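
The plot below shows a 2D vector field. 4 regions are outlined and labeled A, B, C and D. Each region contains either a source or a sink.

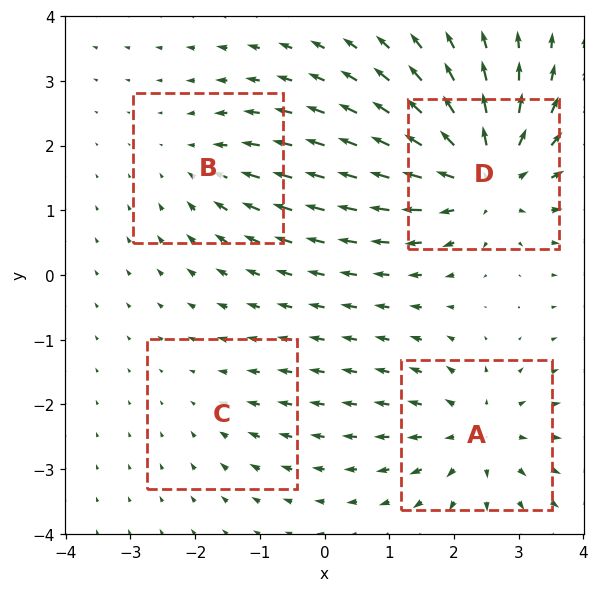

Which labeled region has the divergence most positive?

D

Divergence at each region's feature centre — A: about +5, B: about -3, C: about -2, D: about +7. Region D is most positive.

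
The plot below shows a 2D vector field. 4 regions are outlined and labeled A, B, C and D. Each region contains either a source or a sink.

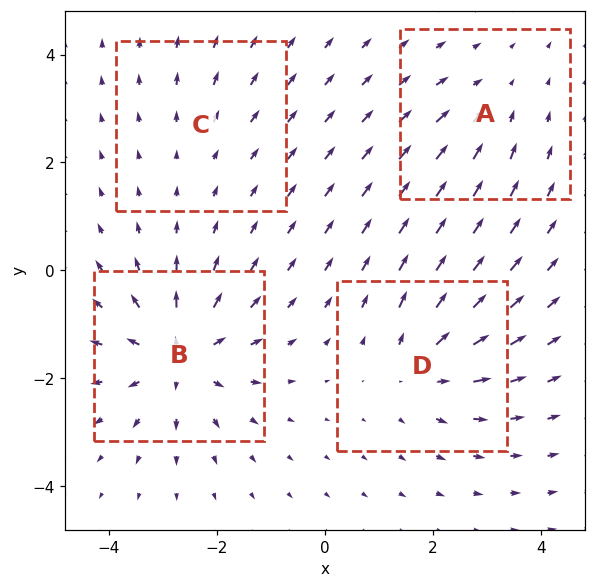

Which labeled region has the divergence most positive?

B

Divergence at each region's feature centre — A: about -3, B: about +7, C: about +2, D: about +5. Region B is most positive.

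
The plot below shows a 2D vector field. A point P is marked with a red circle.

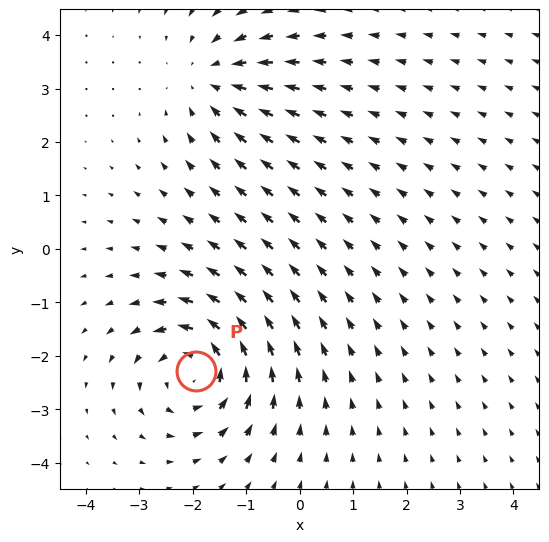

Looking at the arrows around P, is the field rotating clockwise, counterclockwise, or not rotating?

Near P at (-1.9, -2.3) the arrows circulate counterclockwise. The curl (z-component) there is about +4; positive curl means counterclockwise rotation.

counterclockwise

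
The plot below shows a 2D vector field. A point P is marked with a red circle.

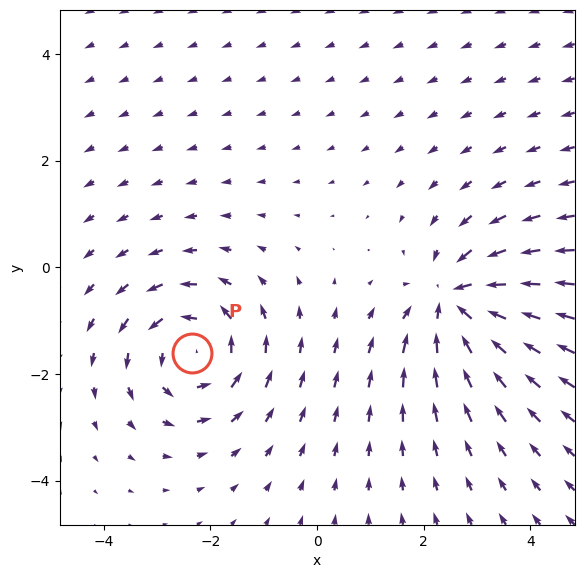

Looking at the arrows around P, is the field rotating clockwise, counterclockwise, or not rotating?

Near P at (-2.3, -1.6) the arrows circulate counterclockwise. The curl (z-component) there is about +4; positive curl means counterclockwise rotation.

counterclockwise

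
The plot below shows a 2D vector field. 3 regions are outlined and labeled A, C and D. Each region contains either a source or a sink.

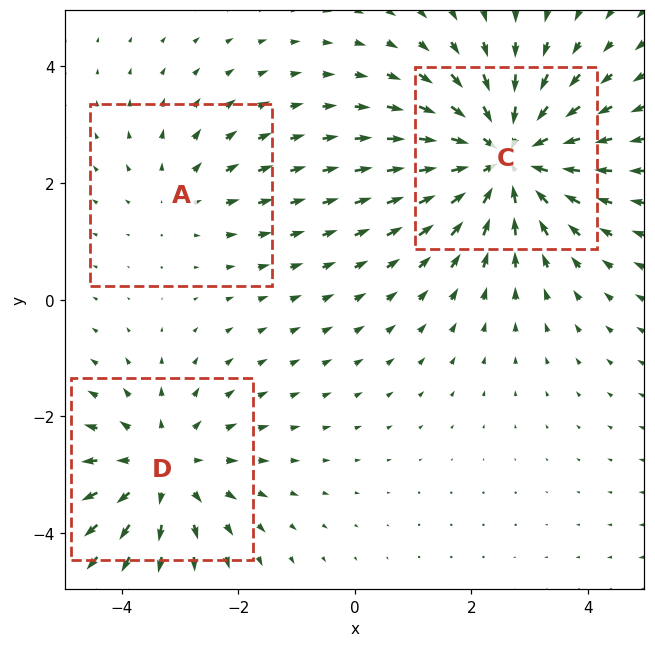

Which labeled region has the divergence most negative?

C

Divergence at each region's feature centre — A: about +2, C: about -4, D: about +3. Region C is most negative.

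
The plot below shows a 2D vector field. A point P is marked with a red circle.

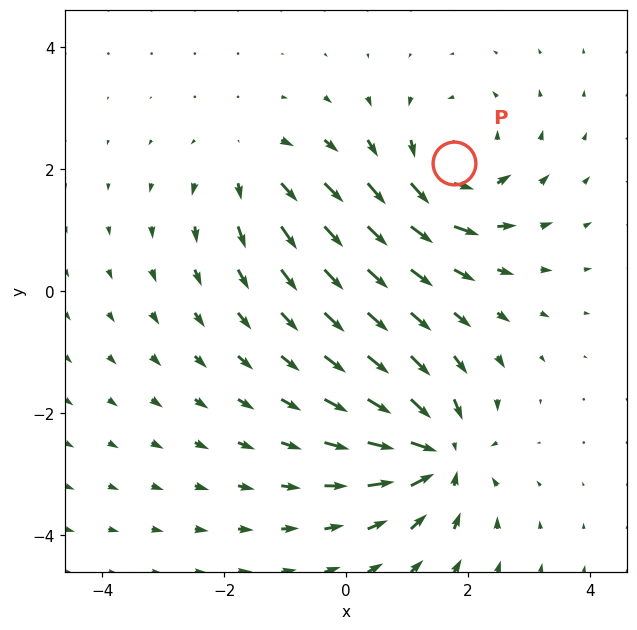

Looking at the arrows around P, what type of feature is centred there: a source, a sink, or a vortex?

At P (1.8, 2.1) the arrows circulate counterclockwise. Divergence ≈0, curl about +5 — near-zero divergence with nonzero curl is a vortex.

vortex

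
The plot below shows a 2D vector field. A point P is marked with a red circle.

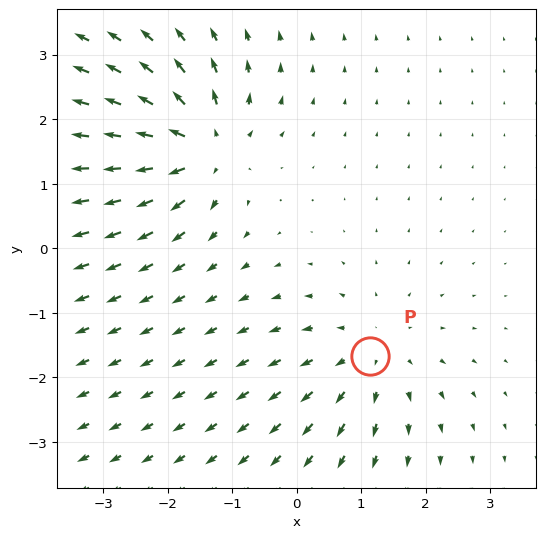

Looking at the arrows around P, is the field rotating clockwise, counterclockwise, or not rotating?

Near P at (1.1, -1.7) the arrows show no circulation. The curl there is ≈0.

not rotating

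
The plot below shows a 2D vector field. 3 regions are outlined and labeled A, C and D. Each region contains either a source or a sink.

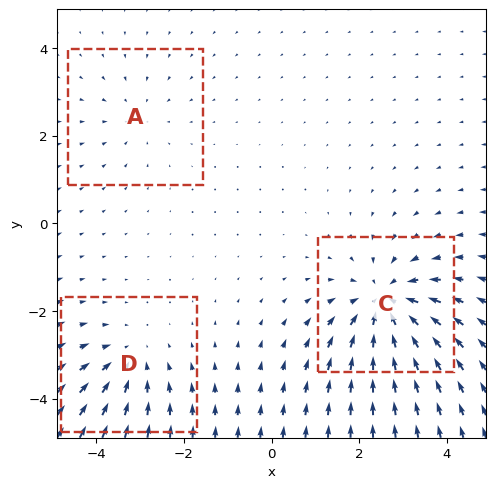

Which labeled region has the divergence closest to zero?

Divergence at each region's feature centre — A: about -2, C: about -5, D: about -3. Region A is closest to zero.

A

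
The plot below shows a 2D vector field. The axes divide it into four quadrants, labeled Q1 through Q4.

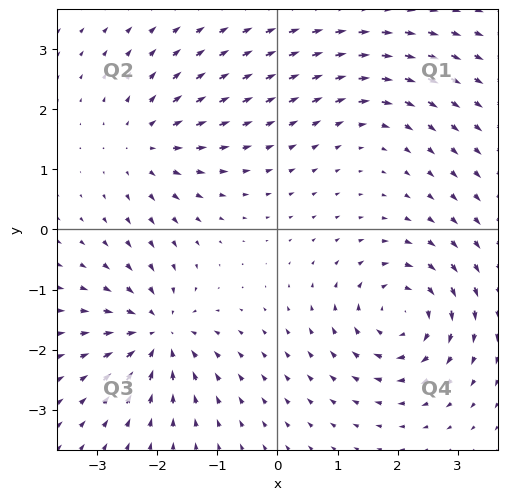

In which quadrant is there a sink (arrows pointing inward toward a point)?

Q3

The sink sits at approximately (-2.0, -1.7), which lies in quadrant Q3. The divergence there is about -6, negative as expected for a sink.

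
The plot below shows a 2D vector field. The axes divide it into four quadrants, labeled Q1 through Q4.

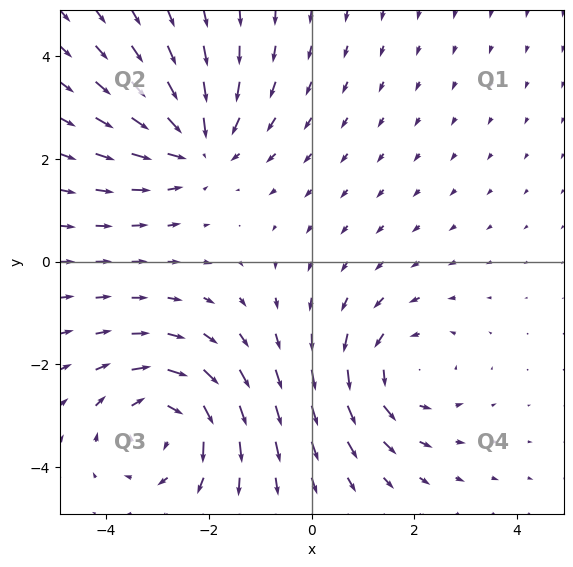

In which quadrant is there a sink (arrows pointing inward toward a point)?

Q2

The sink sits at approximately (-2.2, 2.3), which lies in quadrant Q2. The divergence there is about -3, negative as expected for a sink.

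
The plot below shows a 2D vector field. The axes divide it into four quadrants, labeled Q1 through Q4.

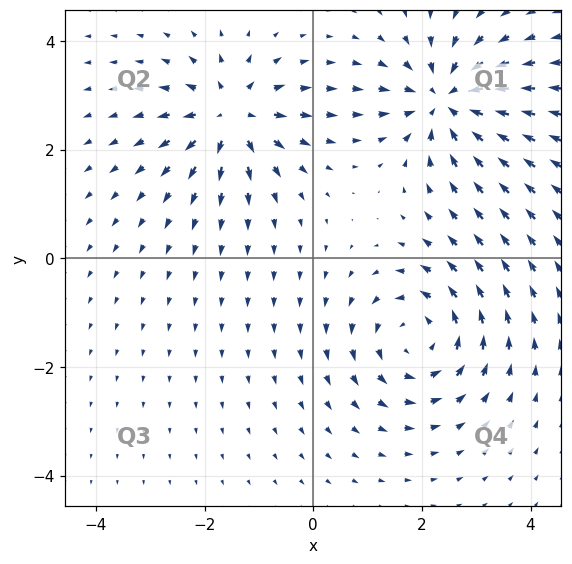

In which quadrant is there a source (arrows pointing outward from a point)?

The source sits at approximately (-1.5, 2.6), which lies in quadrant Q2. The divergence there is about +6, positive as expected for a source.

Q2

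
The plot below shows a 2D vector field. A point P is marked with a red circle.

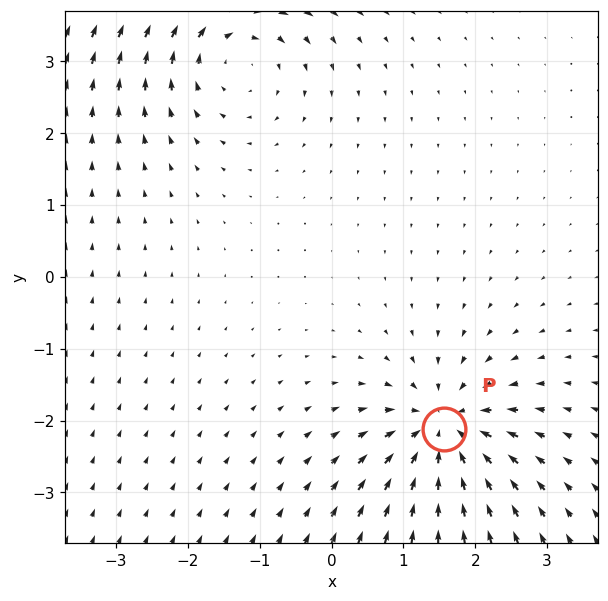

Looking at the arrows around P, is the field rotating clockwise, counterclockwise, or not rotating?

Near P at (1.6, -2.1) the arrows show no circulation. The curl there is ≈0.

not rotating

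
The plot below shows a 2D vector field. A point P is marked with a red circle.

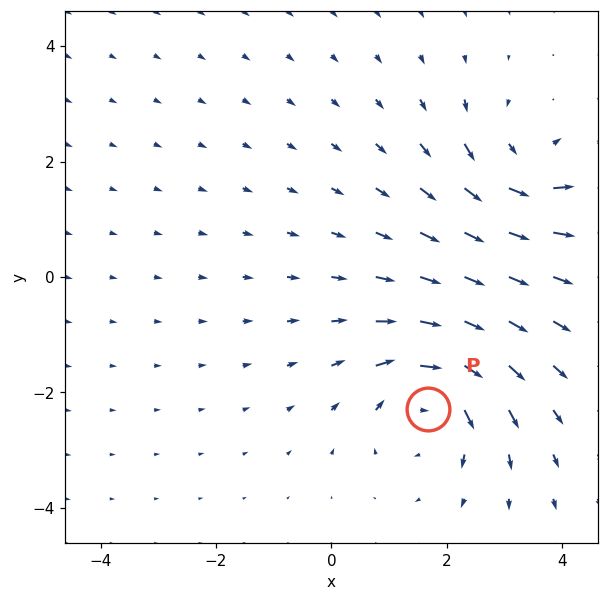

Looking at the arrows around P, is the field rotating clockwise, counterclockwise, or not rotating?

Near P at (1.7, -2.3) the arrows circulate clockwise. The curl (z-component) there is about -4; negative curl means clockwise rotation.

clockwise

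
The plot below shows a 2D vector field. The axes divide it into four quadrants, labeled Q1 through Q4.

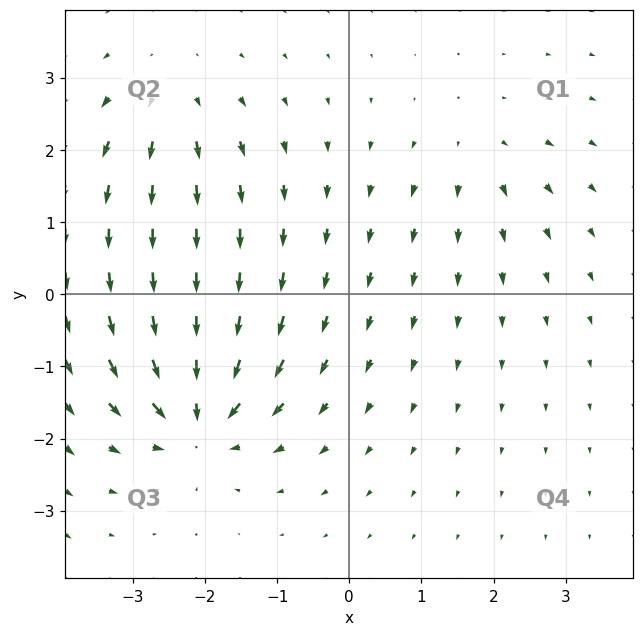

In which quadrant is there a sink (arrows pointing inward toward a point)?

The sink sits at approximately (-2.1, -1.7), which lies in quadrant Q3. The divergence there is about -7, negative as expected for a sink.

Q3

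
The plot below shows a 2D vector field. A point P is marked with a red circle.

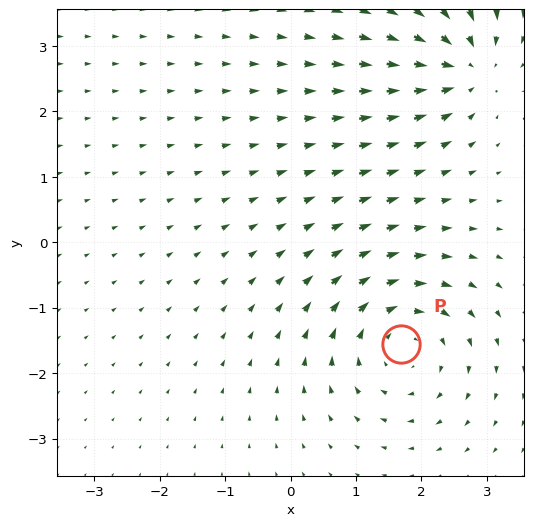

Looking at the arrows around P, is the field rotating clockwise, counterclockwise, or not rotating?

Near P at (1.7, -1.6) the arrows circulate clockwise. The curl (z-component) there is about -4; negative curl means clockwise rotation.

clockwise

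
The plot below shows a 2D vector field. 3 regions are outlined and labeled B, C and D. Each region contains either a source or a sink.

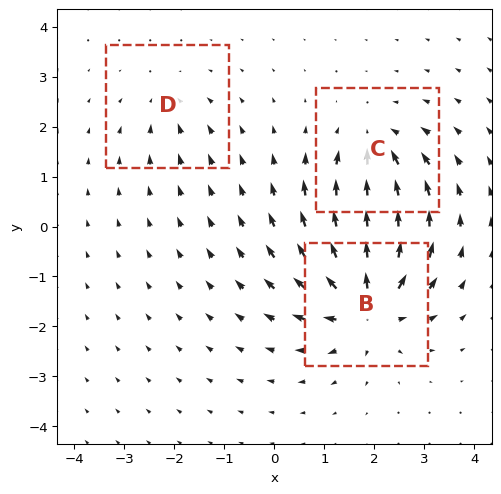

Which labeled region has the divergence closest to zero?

Divergence at each region's feature centre — B: about +6, C: about -4, D: about -2. Region D is closest to zero.

D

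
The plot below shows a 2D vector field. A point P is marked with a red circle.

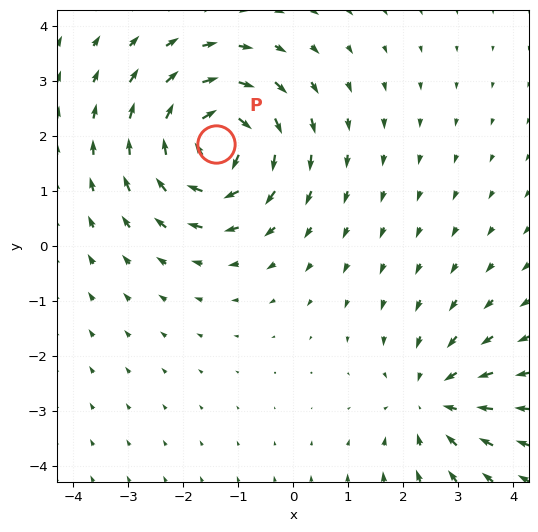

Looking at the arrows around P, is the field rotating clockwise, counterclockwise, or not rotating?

clockwise

Near P at (-1.4, 1.8) the arrows circulate clockwise. The curl (z-component) there is about -7; negative curl means clockwise rotation.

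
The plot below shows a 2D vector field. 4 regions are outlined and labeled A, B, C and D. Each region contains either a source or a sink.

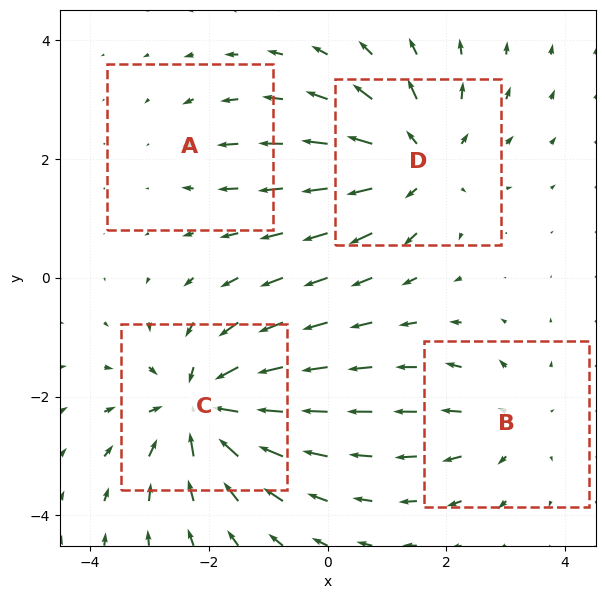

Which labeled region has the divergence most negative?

Divergence at each region's feature centre — A: about -2, B: about +3, C: about -7, D: about +5. Region C is most negative.

C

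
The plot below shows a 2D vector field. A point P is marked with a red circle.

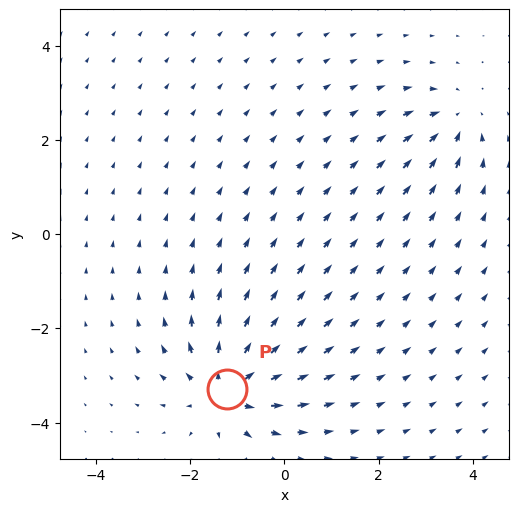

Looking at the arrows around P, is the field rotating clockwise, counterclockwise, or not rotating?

Near P at (-1.2, -3.3) the arrows show no circulation. The curl there is ≈0.

not rotating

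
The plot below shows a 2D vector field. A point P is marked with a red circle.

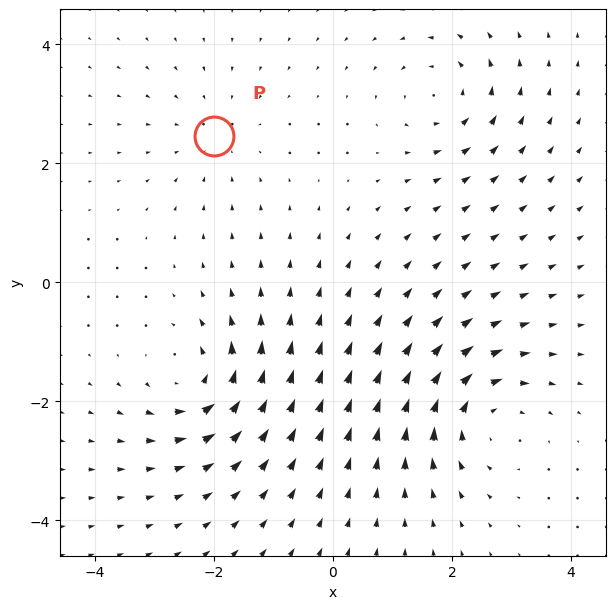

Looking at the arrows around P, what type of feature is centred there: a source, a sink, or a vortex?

sink

At P (-2.0, 2.5) the arrows converge inward. Divergence about -2, curl ≈0 — negative divergence with near-zero curl is a sink.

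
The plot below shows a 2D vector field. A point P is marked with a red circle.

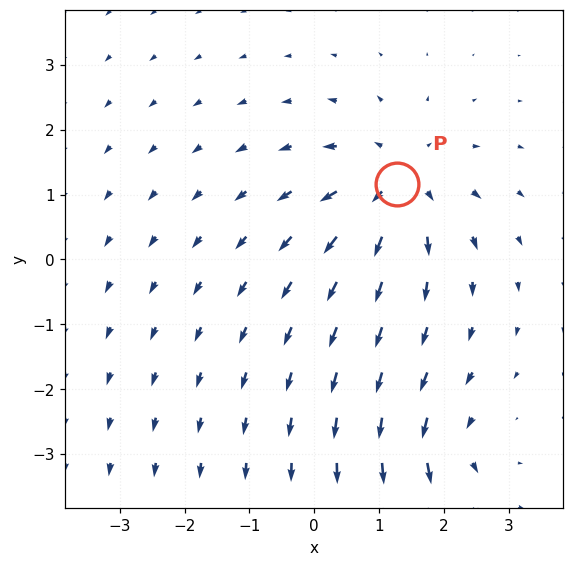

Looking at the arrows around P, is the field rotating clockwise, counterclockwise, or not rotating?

not rotating

Near P at (1.3, 1.2) the arrows show no circulation. The curl there is ≈0.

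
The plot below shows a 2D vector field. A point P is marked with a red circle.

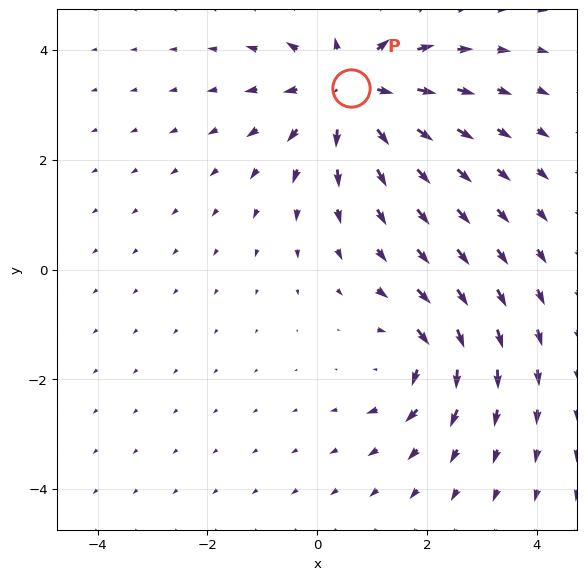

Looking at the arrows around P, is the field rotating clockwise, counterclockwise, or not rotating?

Near P at (0.6, 3.3) the arrows show no circulation. The curl there is ≈0.

not rotating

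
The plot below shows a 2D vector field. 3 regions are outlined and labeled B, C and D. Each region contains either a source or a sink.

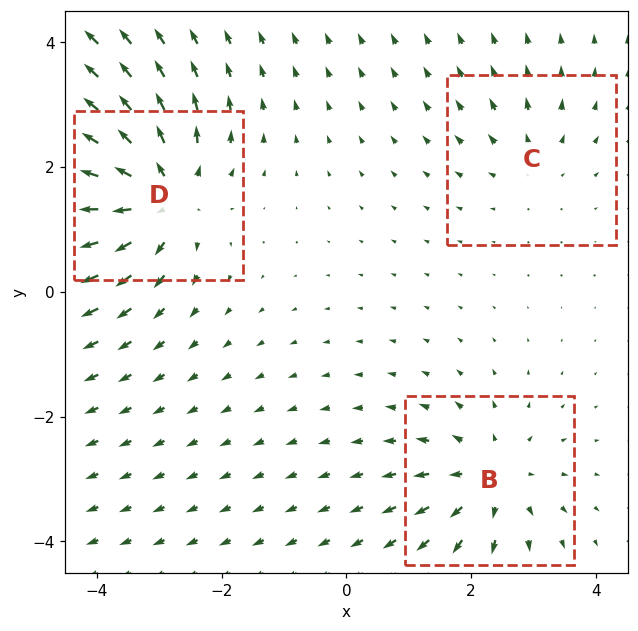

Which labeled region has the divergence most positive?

Divergence at each region's feature centre — B: about +4, C: about +2, D: about +5. Region D is most positive.

D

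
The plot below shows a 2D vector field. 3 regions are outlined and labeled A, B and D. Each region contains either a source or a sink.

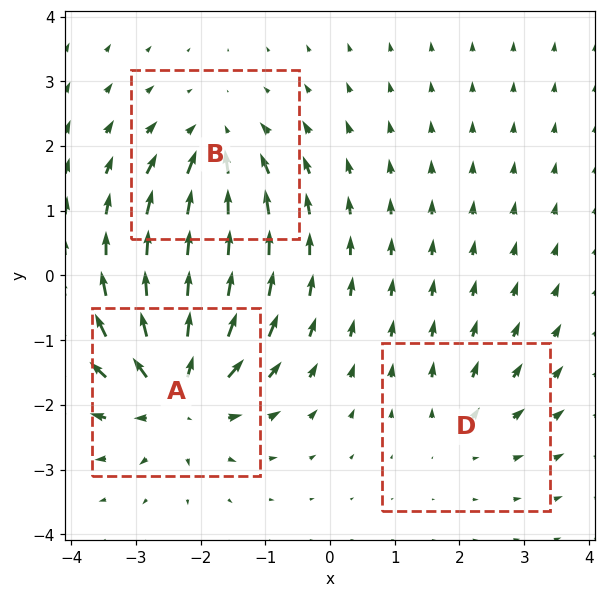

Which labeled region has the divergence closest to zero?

D

Divergence at each region's feature centre — A: about +6, B: about -4, D: about +2. Region D is closest to zero.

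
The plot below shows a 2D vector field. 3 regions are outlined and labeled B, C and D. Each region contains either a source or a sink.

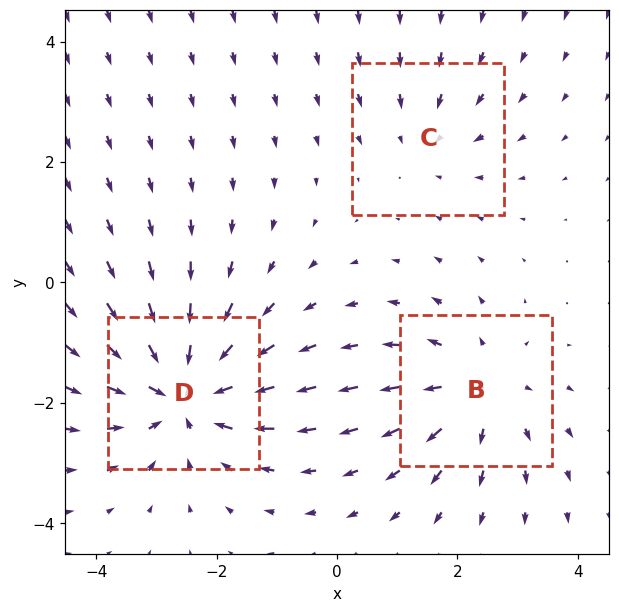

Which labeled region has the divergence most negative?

D

Divergence at each region's feature centre — B: about +3, C: about -2, D: about -5. Region D is most negative.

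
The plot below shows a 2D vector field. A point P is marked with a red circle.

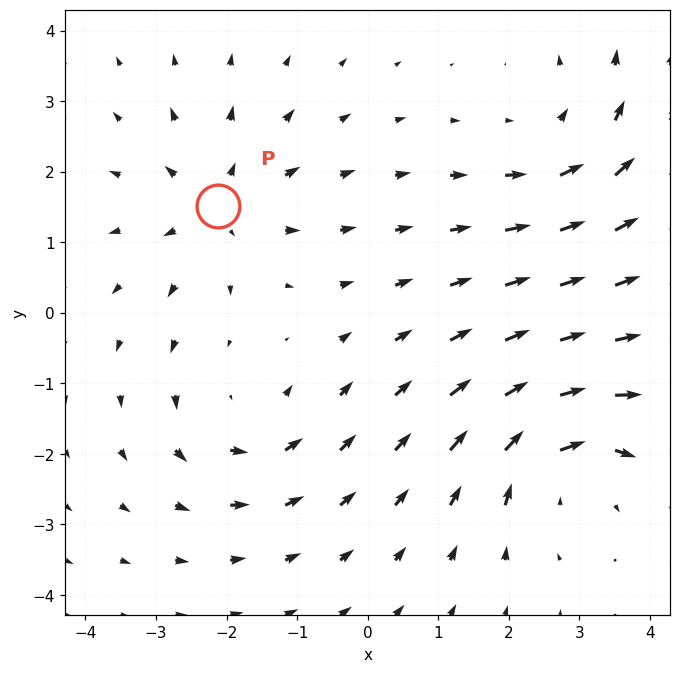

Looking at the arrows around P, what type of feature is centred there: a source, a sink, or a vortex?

At P (-2.1, 1.5) the arrows spread outward. Divergence about +5, curl ≈0 — positive divergence with near-zero curl is a source.

source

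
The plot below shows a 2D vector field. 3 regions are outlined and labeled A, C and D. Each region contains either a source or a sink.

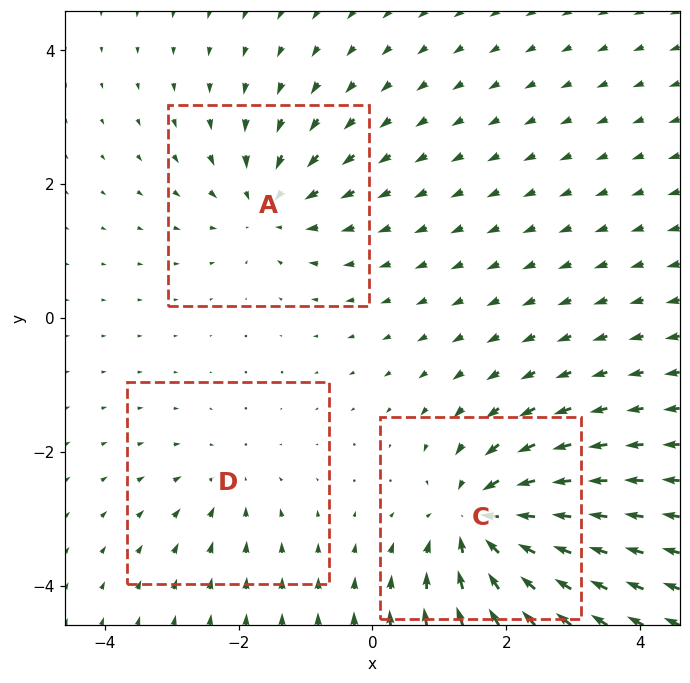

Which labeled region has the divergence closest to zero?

D

Divergence at each region's feature centre — A: about -4, C: about -6, D: about -2. Region D is closest to zero.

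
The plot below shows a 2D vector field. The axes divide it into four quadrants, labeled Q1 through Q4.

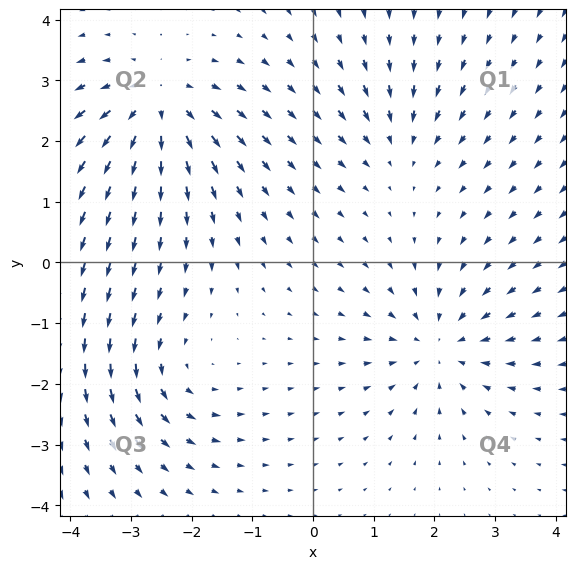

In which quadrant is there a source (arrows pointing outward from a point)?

The source sits at approximately (-2.6, 2.6), which lies in quadrant Q2. The divergence there is about +5, positive as expected for a source.

Q2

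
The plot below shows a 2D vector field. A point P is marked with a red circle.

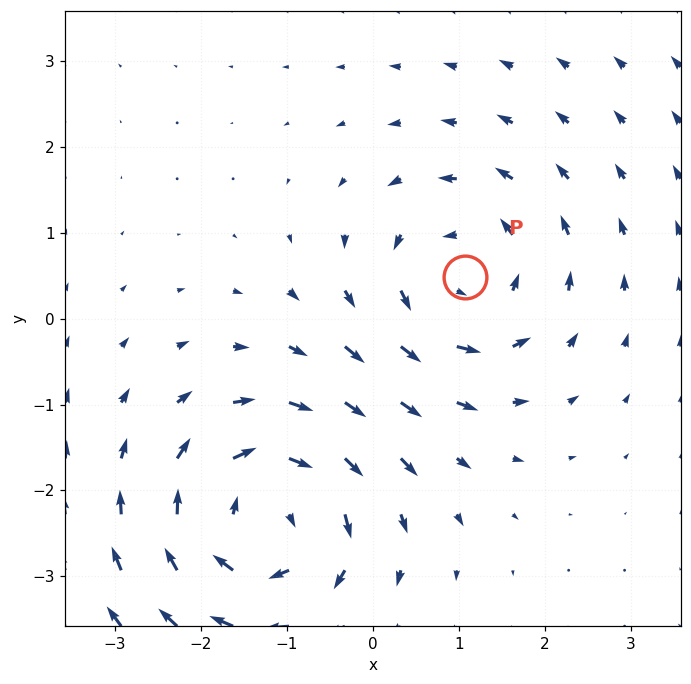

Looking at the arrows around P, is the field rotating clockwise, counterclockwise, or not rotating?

counterclockwise

Near P at (1.1, 0.5) the arrows circulate counterclockwise. The curl (z-component) there is about +4; positive curl means counterclockwise rotation.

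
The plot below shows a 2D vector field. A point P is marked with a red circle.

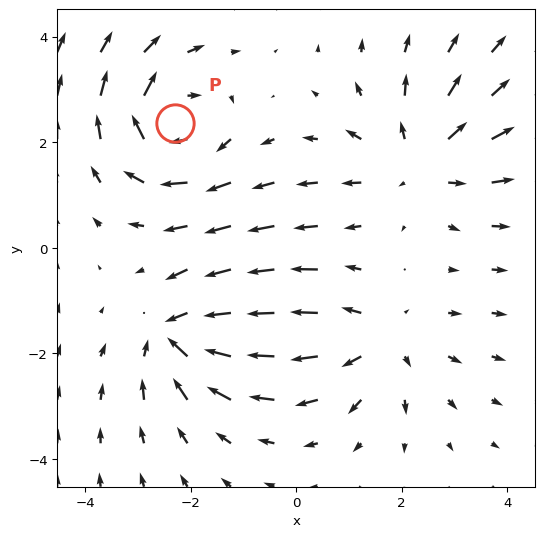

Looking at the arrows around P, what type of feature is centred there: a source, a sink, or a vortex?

vortex

At P (-2.3, 2.4) the arrows circulate clockwise. Divergence ≈0, curl about -5 — near-zero divergence with nonzero curl is a vortex.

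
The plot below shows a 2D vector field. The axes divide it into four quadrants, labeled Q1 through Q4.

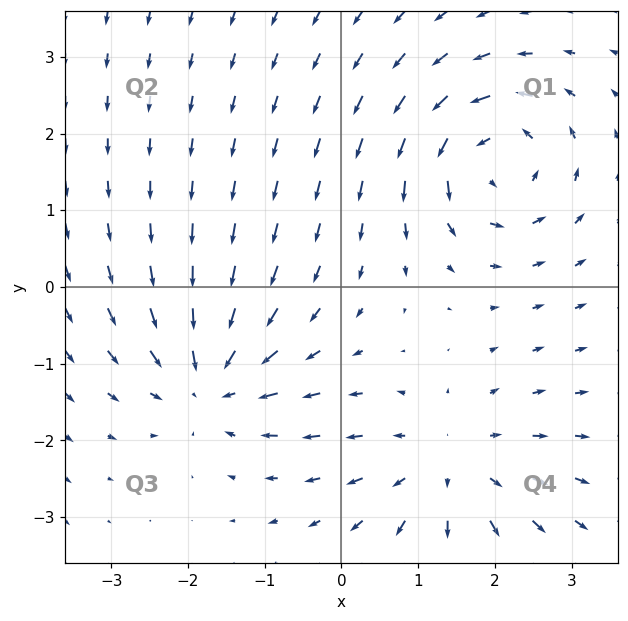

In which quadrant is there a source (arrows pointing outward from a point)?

Q4

The source sits at approximately (1.4, -2.3), which lies in quadrant Q4. The divergence there is about +3, positive as expected for a source.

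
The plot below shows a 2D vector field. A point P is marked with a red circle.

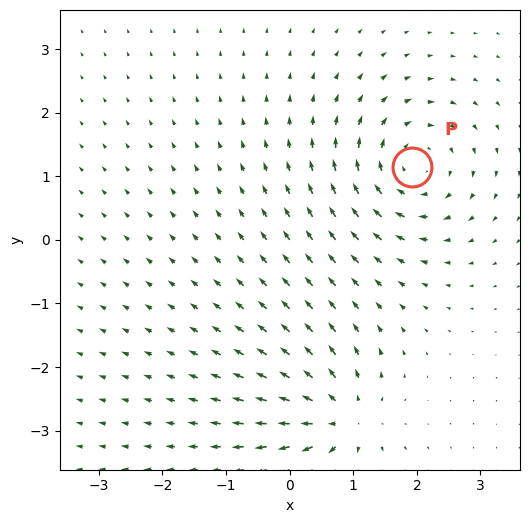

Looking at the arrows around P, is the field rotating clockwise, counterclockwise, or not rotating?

clockwise

Near P at (1.9, 1.1) the arrows circulate clockwise. The curl (z-component) there is about -6; negative curl means clockwise rotation.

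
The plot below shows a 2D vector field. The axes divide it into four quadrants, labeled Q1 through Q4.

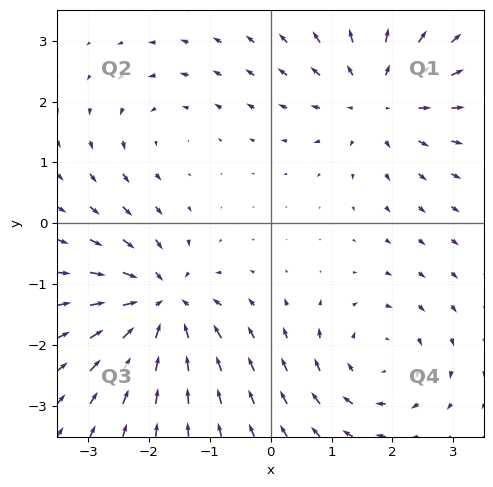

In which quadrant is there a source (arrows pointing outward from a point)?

The source sits at approximately (1.8, 2.1), which lies in quadrant Q1. The divergence there is about +4, positive as expected for a source.

Q1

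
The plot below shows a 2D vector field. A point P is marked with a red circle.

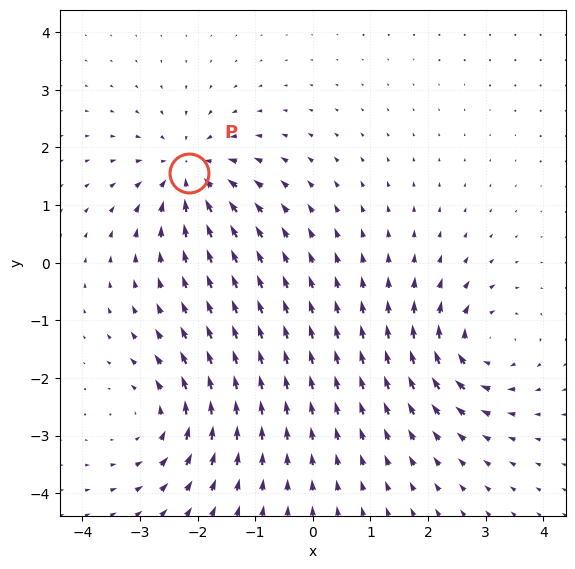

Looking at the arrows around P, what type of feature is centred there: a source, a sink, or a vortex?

At P (-2.2, 1.6) the arrows converge inward. Divergence about -6, curl ≈0 — negative divergence with near-zero curl is a sink.

sink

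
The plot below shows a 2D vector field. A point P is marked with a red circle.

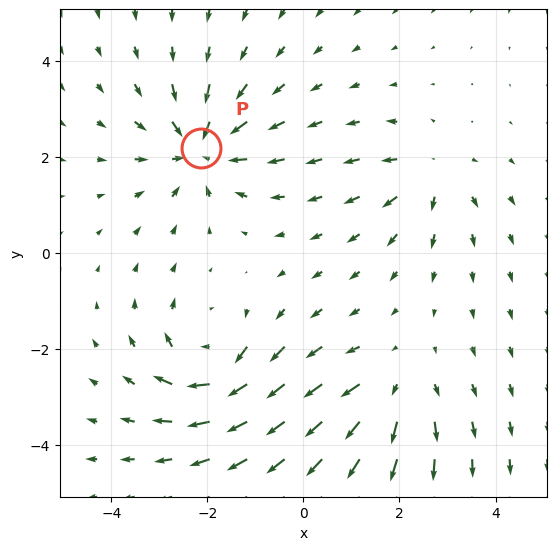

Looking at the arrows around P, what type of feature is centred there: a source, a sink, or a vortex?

sink

At P (-2.1, 2.2) the arrows converge inward. Divergence about -5, curl ≈0 — negative divergence with near-zero curl is a sink.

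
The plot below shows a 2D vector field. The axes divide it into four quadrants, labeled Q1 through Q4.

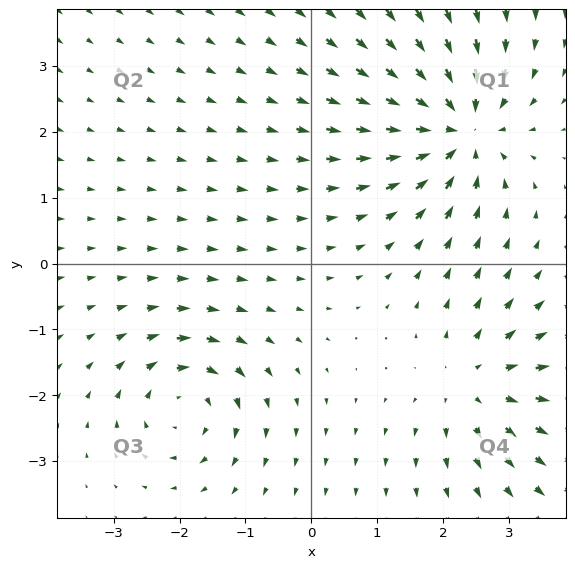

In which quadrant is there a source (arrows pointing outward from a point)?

Q4

The source sits at approximately (2.5, -1.8), which lies in quadrant Q4. The divergence there is about +3, positive as expected for a source.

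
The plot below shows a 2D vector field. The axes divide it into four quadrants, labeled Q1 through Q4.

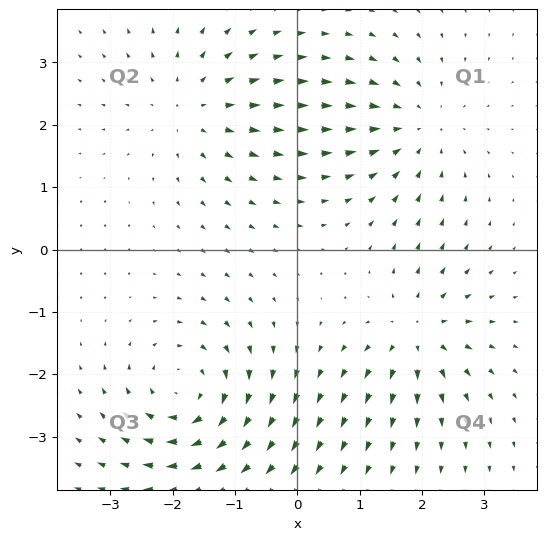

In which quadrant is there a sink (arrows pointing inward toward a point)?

Q1

The sink sits at approximately (1.9, 2.0), which lies in quadrant Q1. The divergence there is about -4, negative as expected for a sink.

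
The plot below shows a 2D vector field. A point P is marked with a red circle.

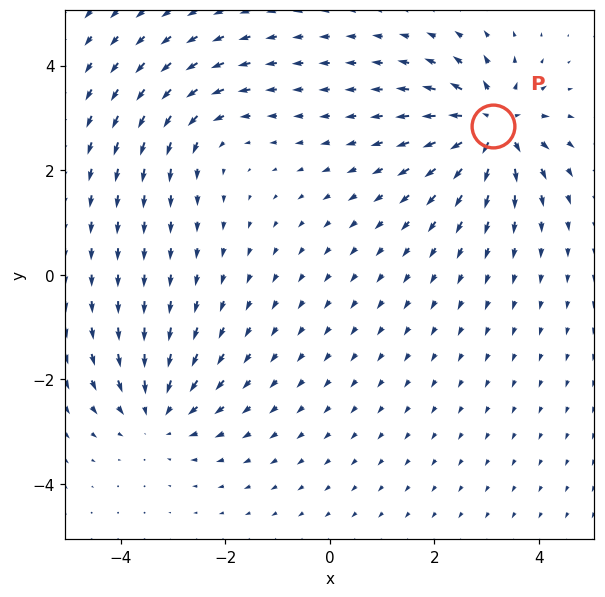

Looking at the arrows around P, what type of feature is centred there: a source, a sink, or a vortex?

source

At P (3.1, 2.8) the arrows spread outward. Divergence about +7, curl ≈0 — positive divergence with near-zero curl is a source.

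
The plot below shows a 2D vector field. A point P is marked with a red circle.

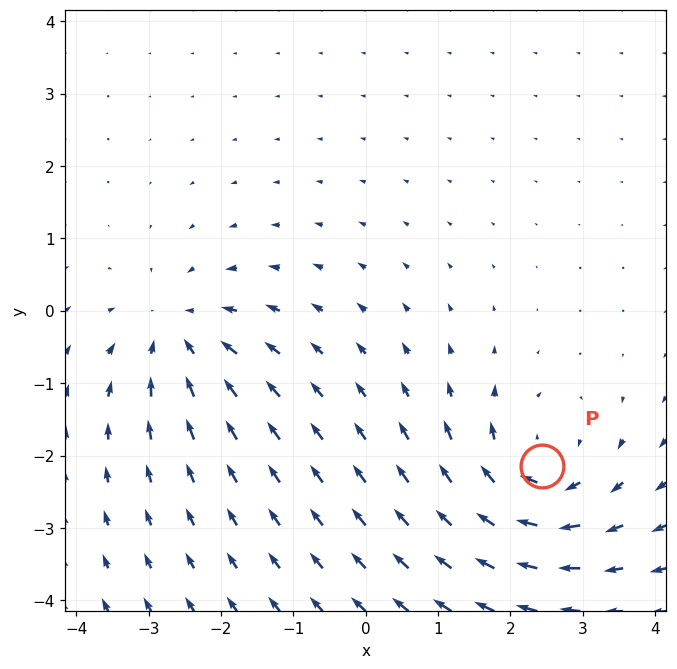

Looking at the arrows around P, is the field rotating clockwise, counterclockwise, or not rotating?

Near P at (2.4, -2.1) the arrows circulate clockwise. The curl (z-component) there is about -4; negative curl means clockwise rotation.

clockwise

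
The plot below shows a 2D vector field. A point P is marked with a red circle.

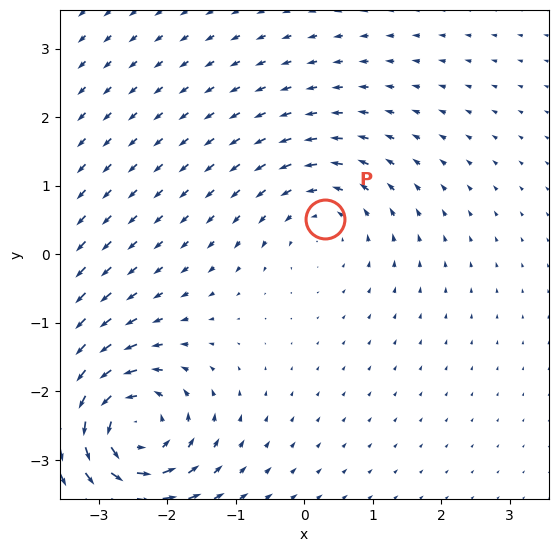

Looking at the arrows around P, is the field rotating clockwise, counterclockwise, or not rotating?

Near P at (0.3, 0.5) the arrows circulate counterclockwise. The curl (z-component) there is about +3; positive curl means counterclockwise rotation.

counterclockwise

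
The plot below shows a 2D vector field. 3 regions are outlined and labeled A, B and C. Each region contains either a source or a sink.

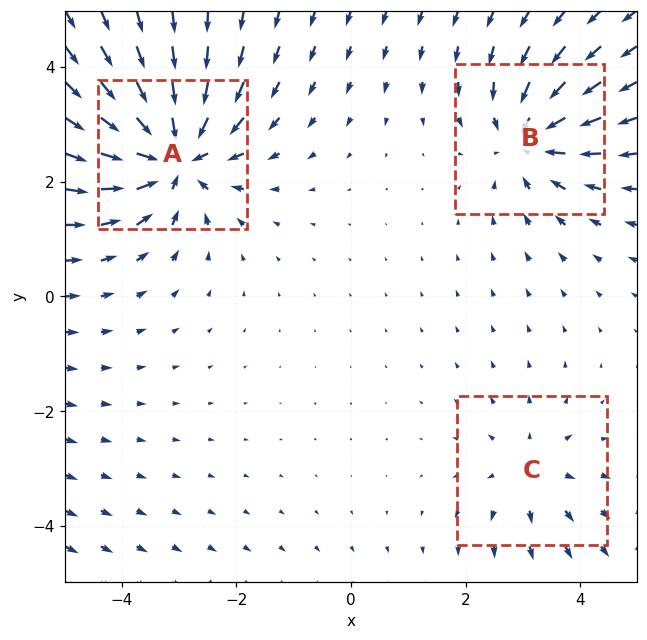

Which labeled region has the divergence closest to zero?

C

Divergence at each region's feature centre — A: about -6, B: about -4, C: about +2. Region C is closest to zero.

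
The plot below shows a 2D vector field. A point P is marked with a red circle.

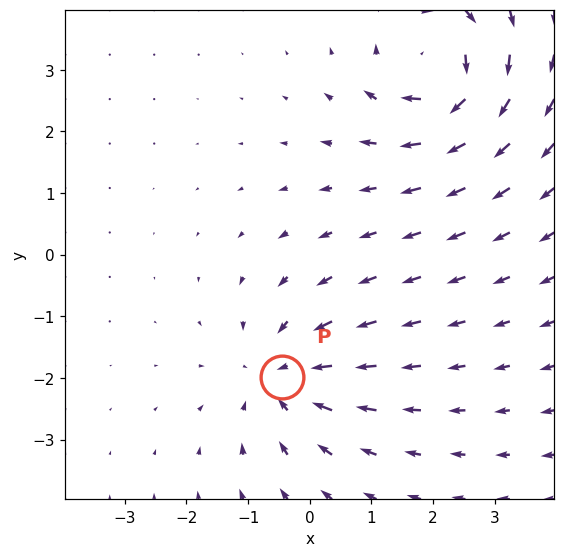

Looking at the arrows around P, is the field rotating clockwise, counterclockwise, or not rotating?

Near P at (-0.4, -2.0) the arrows show no circulation. The curl there is ≈0.

not rotating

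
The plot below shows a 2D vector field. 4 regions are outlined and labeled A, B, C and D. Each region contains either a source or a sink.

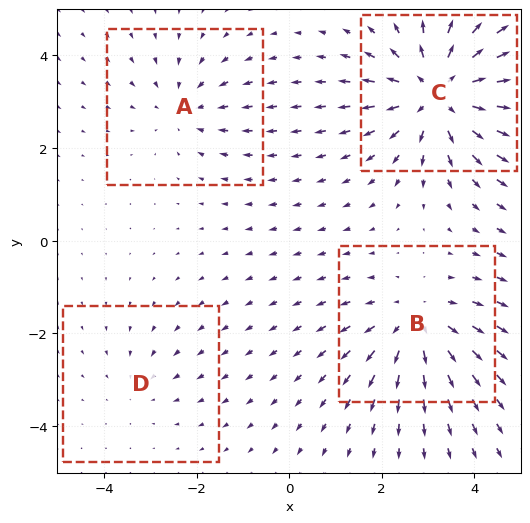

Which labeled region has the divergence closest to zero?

Divergence at each region's feature centre — A: about -3, B: about +4, C: about +6, D: about -2. Region D is closest to zero.

D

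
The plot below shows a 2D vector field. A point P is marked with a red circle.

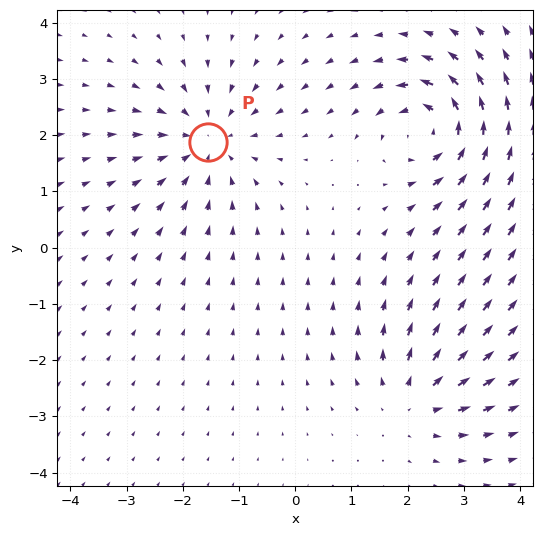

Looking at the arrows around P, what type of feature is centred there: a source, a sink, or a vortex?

At P (-1.6, 1.9) the arrows converge inward. Divergence about -4, curl ≈0 — negative divergence with near-zero curl is a sink.

sink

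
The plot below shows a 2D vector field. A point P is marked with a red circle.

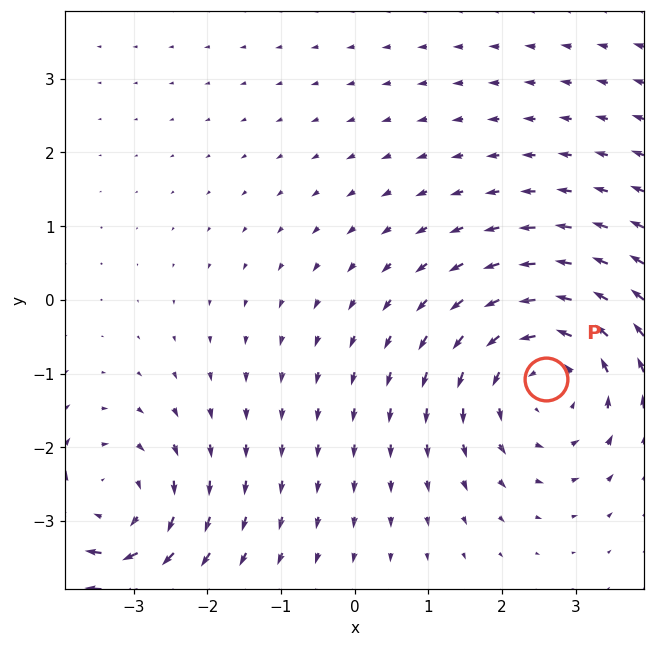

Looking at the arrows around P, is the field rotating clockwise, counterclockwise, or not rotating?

Near P at (2.6, -1.1) the arrows circulate counterclockwise. The curl (z-component) there is about +4; positive curl means counterclockwise rotation.

counterclockwise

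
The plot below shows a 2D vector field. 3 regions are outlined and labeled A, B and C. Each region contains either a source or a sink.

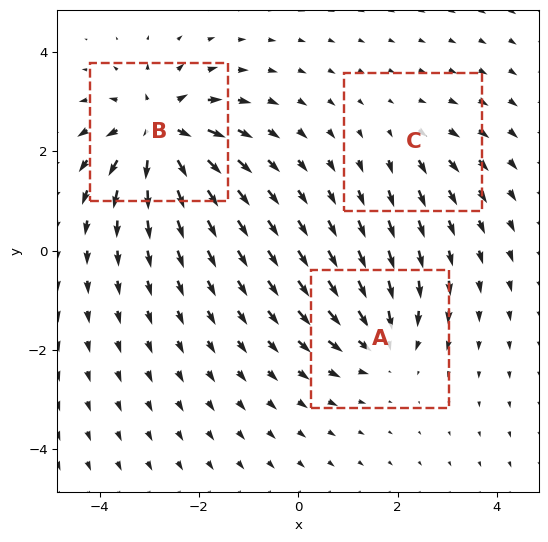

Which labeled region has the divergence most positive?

B

Divergence at each region's feature centre — A: about -4, B: about +6, C: about +2. Region B is most positive.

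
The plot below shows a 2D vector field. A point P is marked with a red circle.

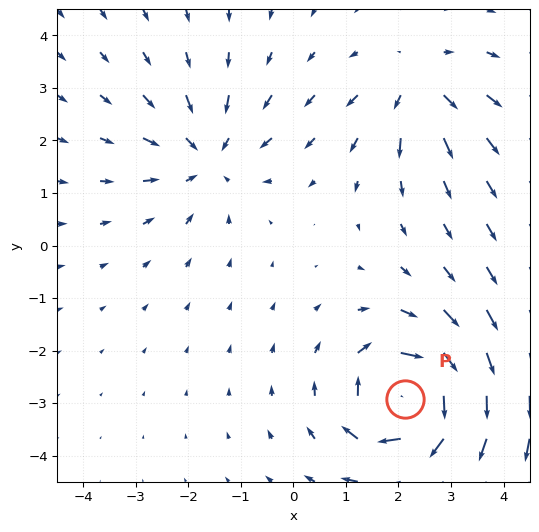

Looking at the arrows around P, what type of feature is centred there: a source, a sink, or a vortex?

At P (2.1, -2.9) the arrows circulate clockwise. Divergence ≈0, curl about -7 — near-zero divergence with nonzero curl is a vortex.

vortex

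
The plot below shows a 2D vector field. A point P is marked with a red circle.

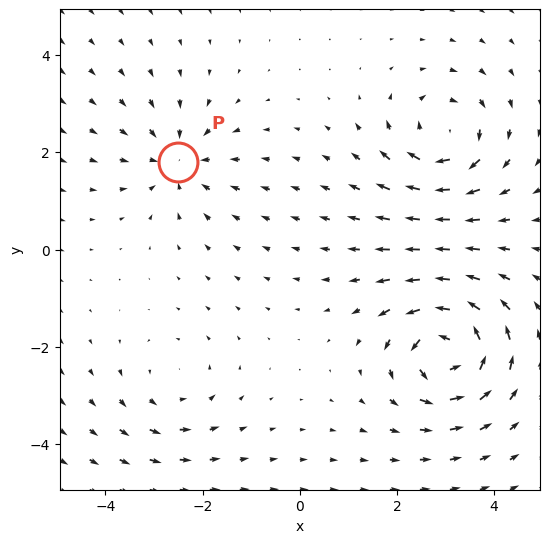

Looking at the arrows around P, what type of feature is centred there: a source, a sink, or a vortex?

At P (-2.5, 1.8) the arrows converge inward. Divergence about -4, curl ≈0 — negative divergence with near-zero curl is a sink.

sink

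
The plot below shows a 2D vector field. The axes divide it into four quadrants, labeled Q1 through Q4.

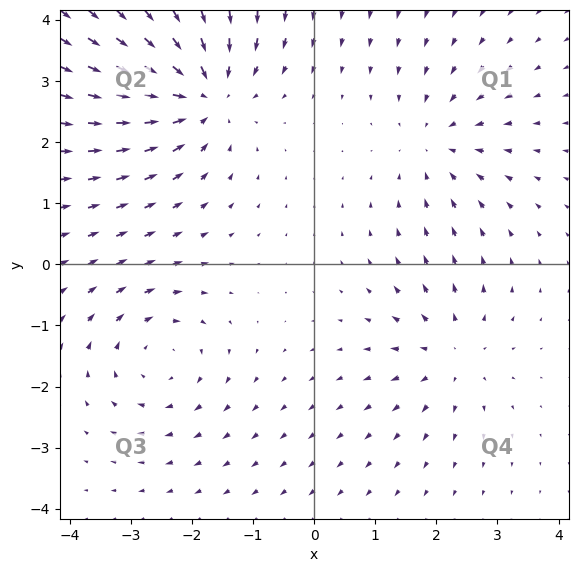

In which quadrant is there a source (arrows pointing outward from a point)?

The source sits at approximately (2.3, -1.5), which lies in quadrant Q4. The divergence there is about +3, positive as expected for a source.

Q4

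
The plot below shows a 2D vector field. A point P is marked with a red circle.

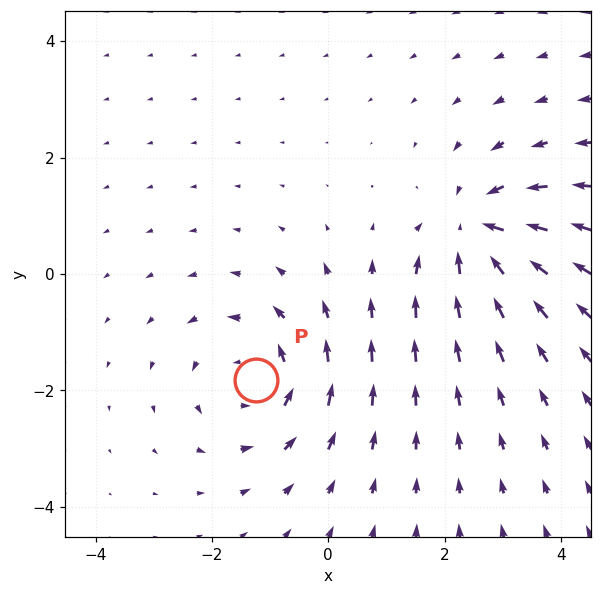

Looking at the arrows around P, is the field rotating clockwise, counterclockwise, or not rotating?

counterclockwise

Near P at (-1.2, -1.8) the arrows circulate counterclockwise. The curl (z-component) there is about +4; positive curl means counterclockwise rotation.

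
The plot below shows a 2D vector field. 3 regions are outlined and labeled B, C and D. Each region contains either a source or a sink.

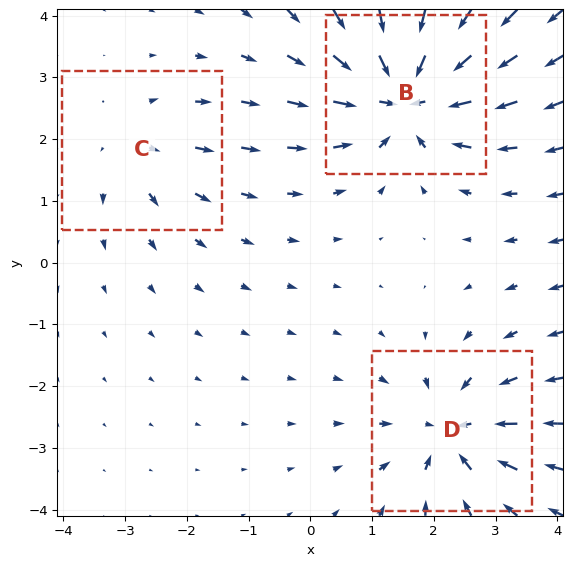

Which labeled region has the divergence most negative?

B

Divergence at each region's feature centre — B: about -5, C: about +2, D: about -4. Region B is most negative.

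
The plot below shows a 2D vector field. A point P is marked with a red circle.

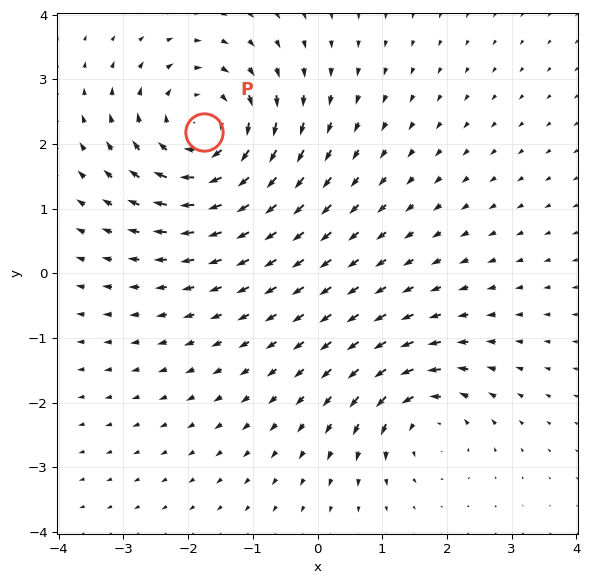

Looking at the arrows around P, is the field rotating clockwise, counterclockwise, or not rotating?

clockwise

Near P at (-1.7, 2.2) the arrows circulate clockwise. The curl (z-component) there is about -5; negative curl means clockwise rotation.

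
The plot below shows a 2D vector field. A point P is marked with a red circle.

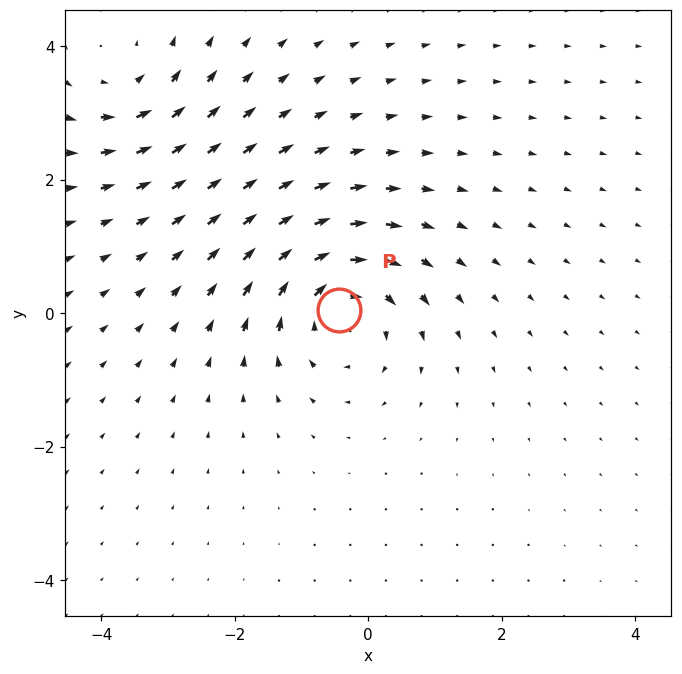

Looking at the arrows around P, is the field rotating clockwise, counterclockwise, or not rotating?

Near P at (-0.4, 0.0) the arrows circulate clockwise. The curl (z-component) there is about -6; negative curl means clockwise rotation.

clockwise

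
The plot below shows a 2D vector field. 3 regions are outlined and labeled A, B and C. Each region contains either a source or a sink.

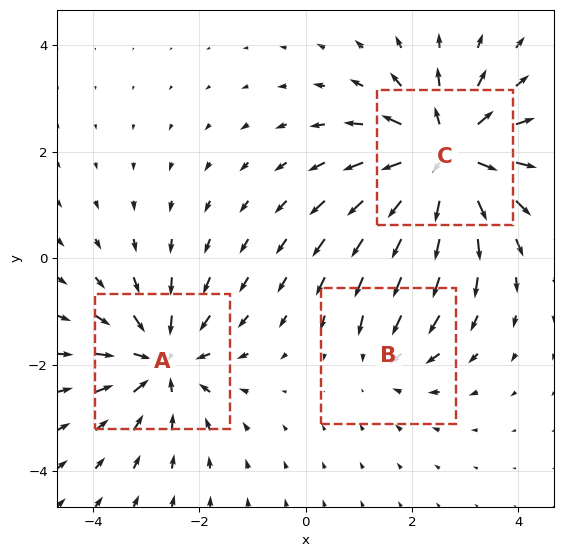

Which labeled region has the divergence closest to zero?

B

Divergence at each region's feature centre — A: about -4, B: about -2, C: about +5. Region B is closest to zero.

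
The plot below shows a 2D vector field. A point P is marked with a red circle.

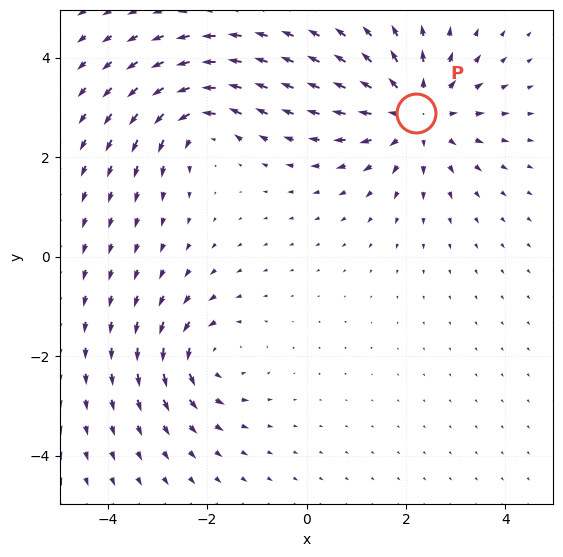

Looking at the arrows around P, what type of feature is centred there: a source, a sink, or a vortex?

At P (2.2, 2.9) the arrows spread outward. Divergence about +5, curl ≈0 — positive divergence with near-zero curl is a source.

source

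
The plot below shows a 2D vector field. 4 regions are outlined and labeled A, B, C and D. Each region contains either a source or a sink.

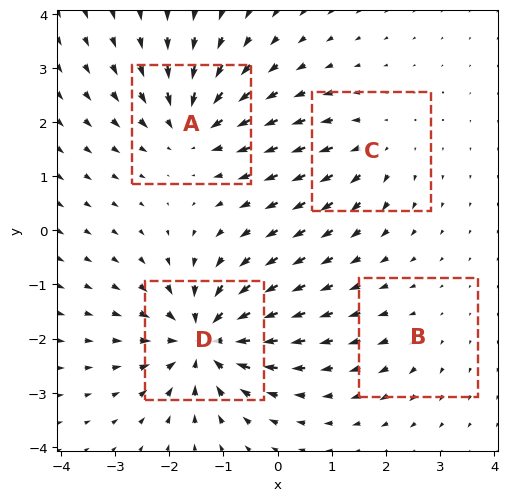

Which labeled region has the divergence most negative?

Divergence at each region's feature centre — A: about -6, B: about +2, C: about +4, D: about -8. Region D is most negative.

D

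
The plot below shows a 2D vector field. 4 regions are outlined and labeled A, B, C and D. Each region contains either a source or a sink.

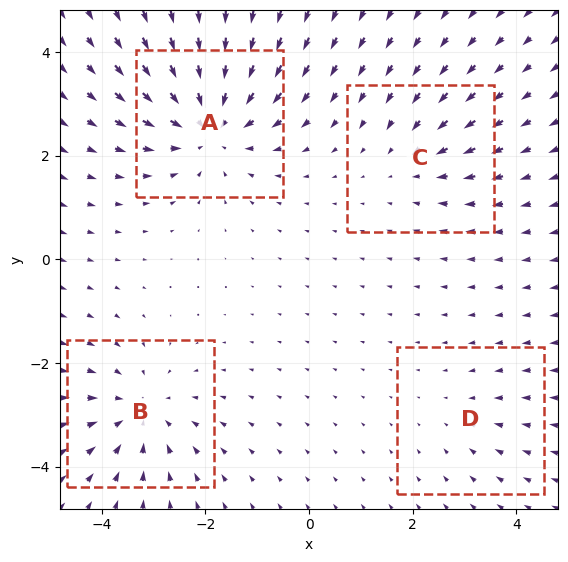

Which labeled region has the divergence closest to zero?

Divergence at each region's feature centre — A: about -6, B: about -4, C: about -3, D: about -2. Region D is closest to zero.

D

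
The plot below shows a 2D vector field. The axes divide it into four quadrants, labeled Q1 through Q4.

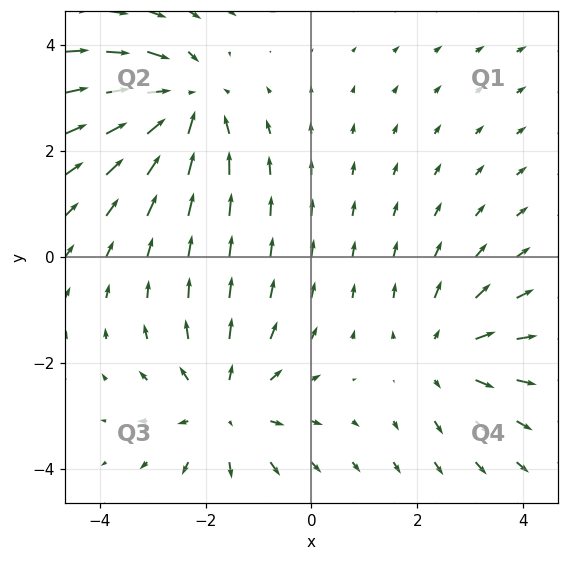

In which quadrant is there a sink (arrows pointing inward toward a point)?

The sink sits at approximately (-2.4, 2.9), which lies in quadrant Q2. The divergence there is about -4, negative as expected for a sink.

Q2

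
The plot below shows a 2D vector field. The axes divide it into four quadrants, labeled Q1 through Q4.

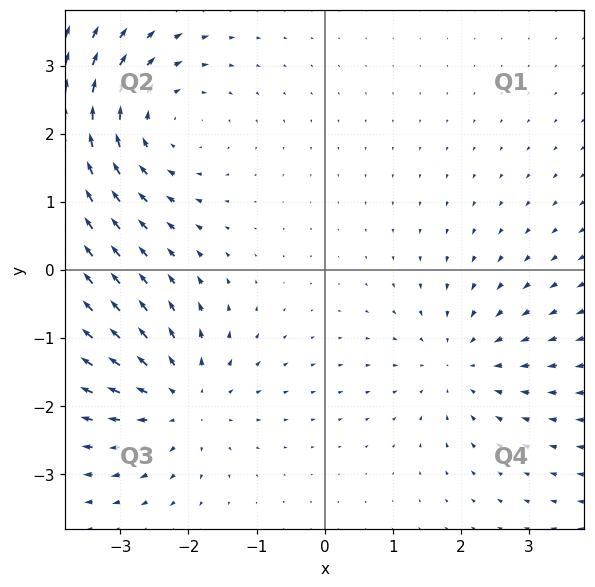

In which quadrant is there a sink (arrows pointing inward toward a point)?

Q4

The sink sits at approximately (2.0, -1.4), which lies in quadrant Q4. The divergence there is about -3, negative as expected for a sink.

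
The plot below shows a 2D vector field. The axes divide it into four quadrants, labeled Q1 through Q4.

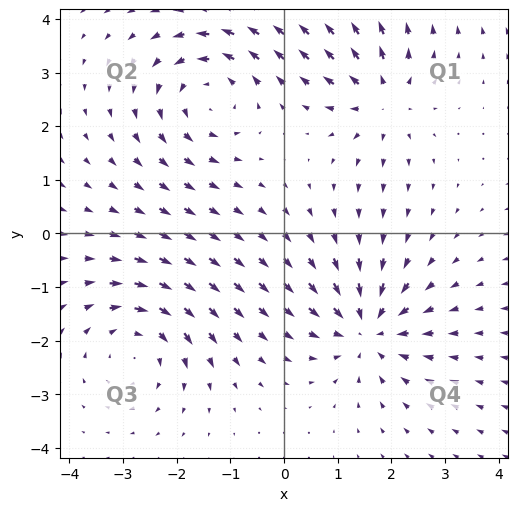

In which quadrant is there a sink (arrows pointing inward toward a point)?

The sink sits at approximately (1.6, -1.8), which lies in quadrant Q4. The divergence there is about -4, negative as expected for a sink.

Q4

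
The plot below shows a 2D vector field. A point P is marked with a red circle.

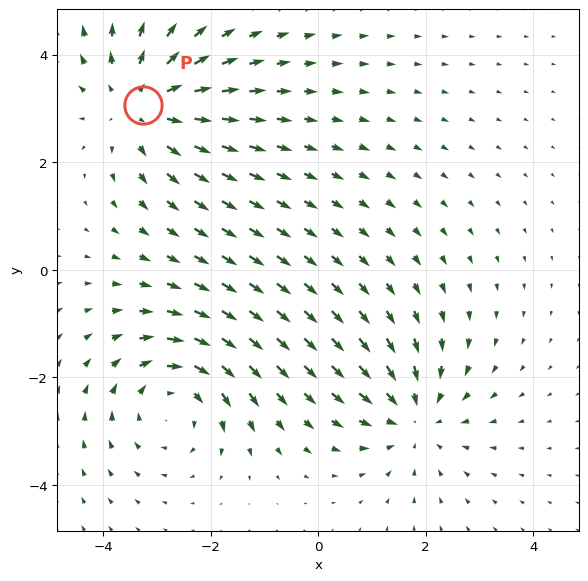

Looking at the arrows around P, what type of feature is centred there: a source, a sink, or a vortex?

At P (-3.3, 3.1) the arrows spread outward. Divergence about +4, curl ≈0 — positive divergence with near-zero curl is a source.

source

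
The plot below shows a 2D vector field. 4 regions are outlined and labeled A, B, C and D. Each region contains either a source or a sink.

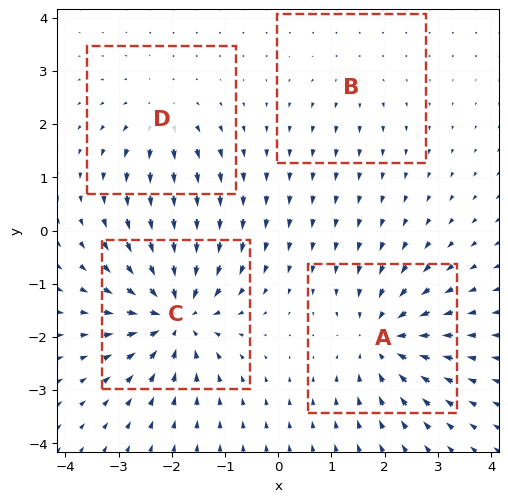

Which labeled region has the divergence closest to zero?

B

Divergence at each region's feature centre — A: about -6, B: about +2, C: about -7, D: about +4. Region B is closest to zero.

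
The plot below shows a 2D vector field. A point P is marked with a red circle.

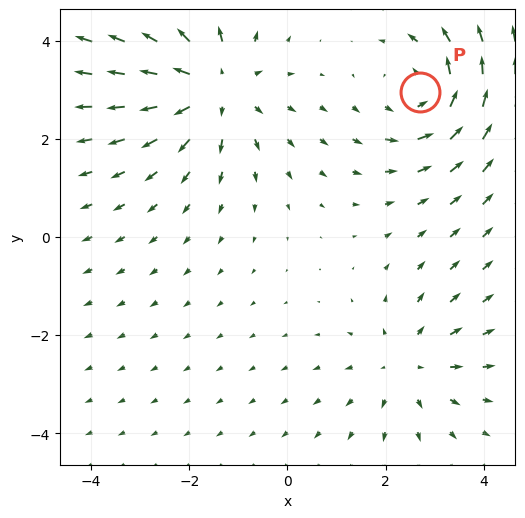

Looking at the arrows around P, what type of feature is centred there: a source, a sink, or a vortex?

At P (2.7, 2.9) the arrows circulate counterclockwise. Divergence ≈0, curl about +3 — near-zero divergence with nonzero curl is a vortex.

vortex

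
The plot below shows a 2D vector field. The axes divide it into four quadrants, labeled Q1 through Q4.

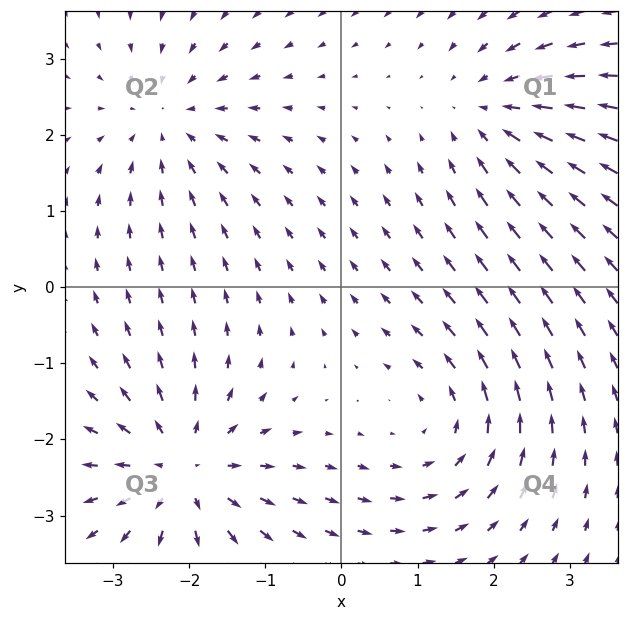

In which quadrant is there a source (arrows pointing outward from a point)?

Q3

The source sits at approximately (-2.1, -2.4), which lies in quadrant Q3. The divergence there is about +6, positive as expected for a source.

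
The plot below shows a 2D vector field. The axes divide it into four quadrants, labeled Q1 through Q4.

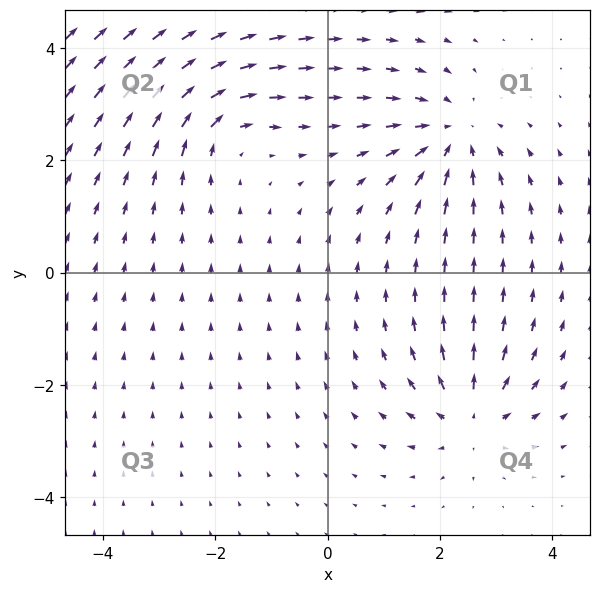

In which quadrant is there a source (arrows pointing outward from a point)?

The source sits at approximately (2.5, -2.6), which lies in quadrant Q4. The divergence there is about +4, positive as expected for a source.

Q4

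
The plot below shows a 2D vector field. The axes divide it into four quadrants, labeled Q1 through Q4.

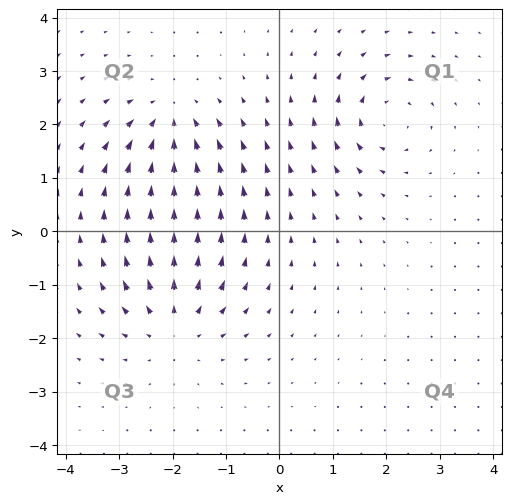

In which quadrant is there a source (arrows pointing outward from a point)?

The source sits at approximately (-2.0, -1.8), which lies in quadrant Q3. The divergence there is about +4, positive as expected for a source.

Q3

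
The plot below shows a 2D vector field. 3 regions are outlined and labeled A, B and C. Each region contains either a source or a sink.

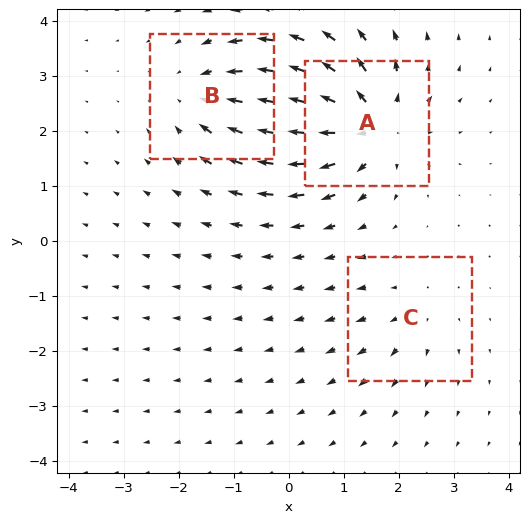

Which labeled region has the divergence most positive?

A

Divergence at each region's feature centre — A: about +6, B: about -4, C: about +2. Region A is most positive.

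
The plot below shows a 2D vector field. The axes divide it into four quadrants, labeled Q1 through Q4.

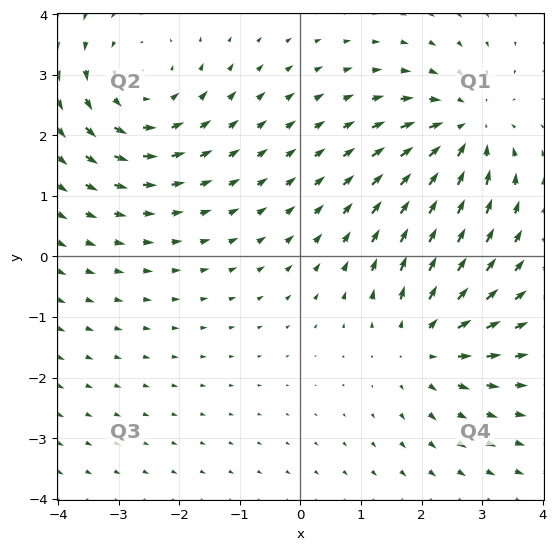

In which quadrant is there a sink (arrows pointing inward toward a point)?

The sink sits at approximately (2.7, 2.1), which lies in quadrant Q1. The divergence there is about -3, negative as expected for a sink.

Q1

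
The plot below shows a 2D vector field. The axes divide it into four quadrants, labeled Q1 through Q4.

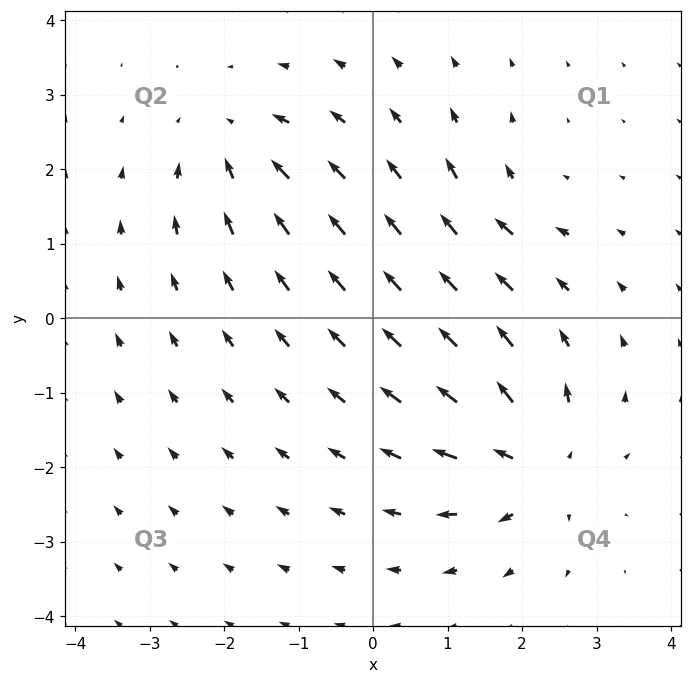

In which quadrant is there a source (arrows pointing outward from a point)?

Q4

The source sits at approximately (2.2, -1.9), which lies in quadrant Q4. The divergence there is about +7, positive as expected for a source.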